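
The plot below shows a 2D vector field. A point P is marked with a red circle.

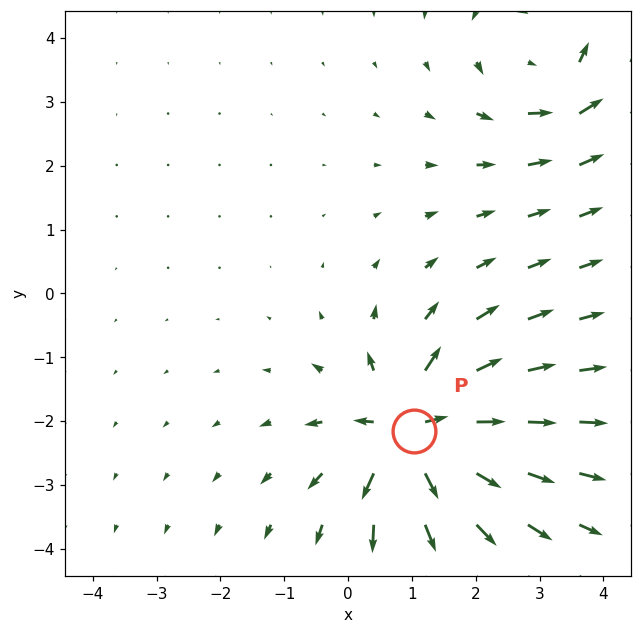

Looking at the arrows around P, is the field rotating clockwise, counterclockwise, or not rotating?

not rotating

Near P at (1.0, -2.2) the arrows show no circulation. The curl there is ≈0.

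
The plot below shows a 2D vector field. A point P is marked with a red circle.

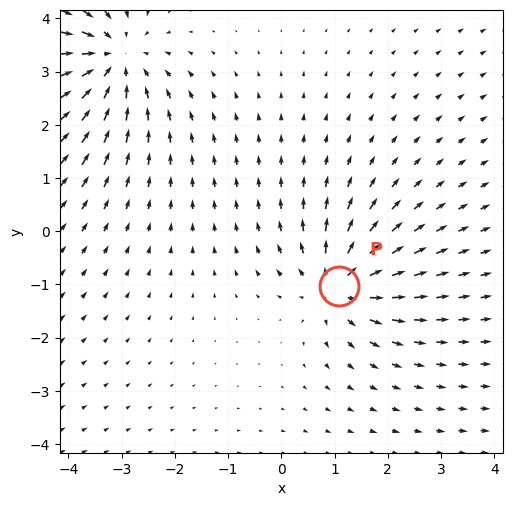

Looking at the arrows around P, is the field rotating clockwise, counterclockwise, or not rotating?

Near P at (1.1, -1.0) the arrows show no circulation. The curl there is ≈0.

not rotating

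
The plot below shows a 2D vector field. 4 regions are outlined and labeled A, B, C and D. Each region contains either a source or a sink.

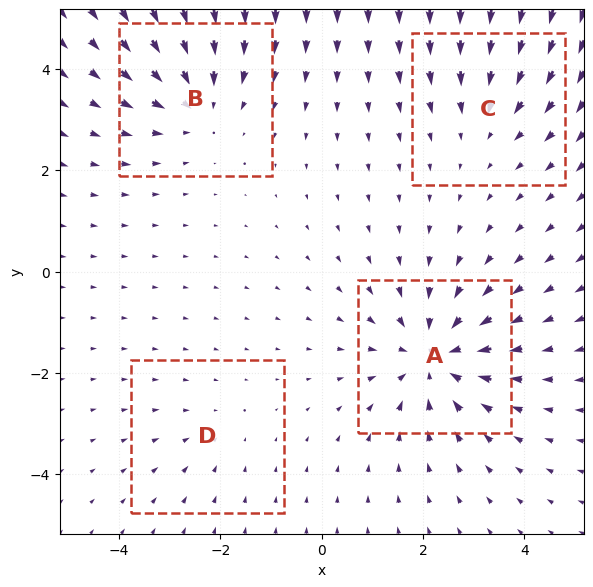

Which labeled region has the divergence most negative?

A

Divergence at each region's feature centre — A: about -6, B: about -4, C: about -3, D: about -2. Region A is most negative.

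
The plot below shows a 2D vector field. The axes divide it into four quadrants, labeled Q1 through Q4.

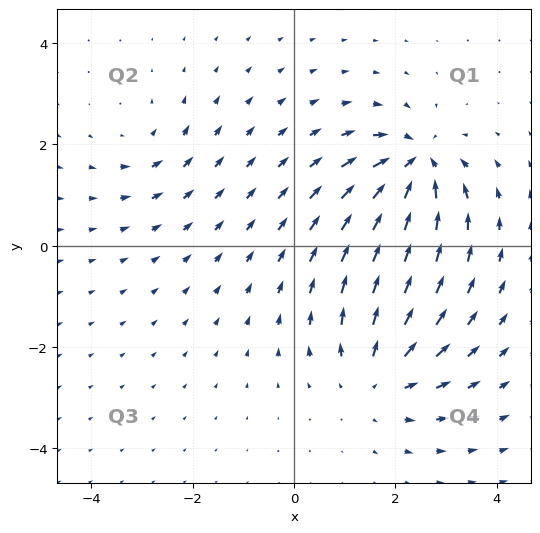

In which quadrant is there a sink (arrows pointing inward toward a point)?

The sink sits at approximately (2.4, 1.6), which lies in quadrant Q1. The divergence there is about -7, negative as expected for a sink.

Q1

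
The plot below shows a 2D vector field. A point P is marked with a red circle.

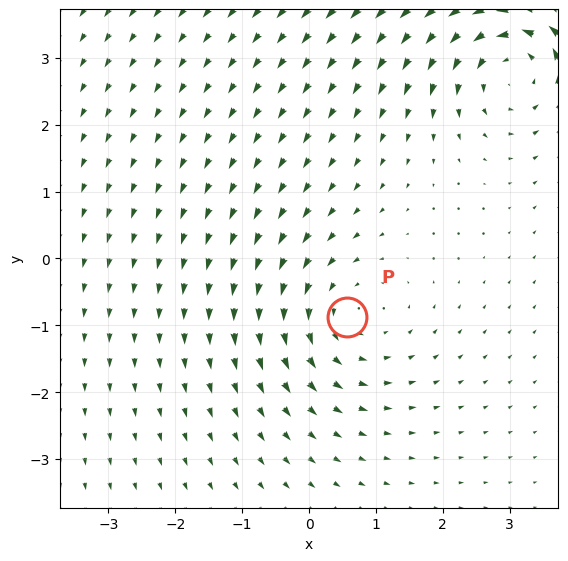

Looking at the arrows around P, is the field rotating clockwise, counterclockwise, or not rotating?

Near P at (0.6, -0.9) the arrows circulate counterclockwise. The curl (z-component) there is about +3; positive curl means counterclockwise rotation.

counterclockwise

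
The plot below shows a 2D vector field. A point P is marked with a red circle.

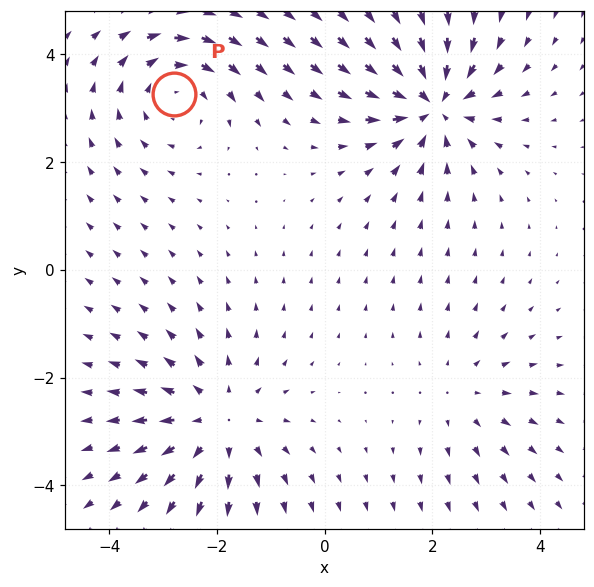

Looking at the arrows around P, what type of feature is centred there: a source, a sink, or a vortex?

vortex

At P (-2.8, 3.3) the arrows circulate clockwise. Divergence ≈0, curl about -4 — near-zero divergence with nonzero curl is a vortex.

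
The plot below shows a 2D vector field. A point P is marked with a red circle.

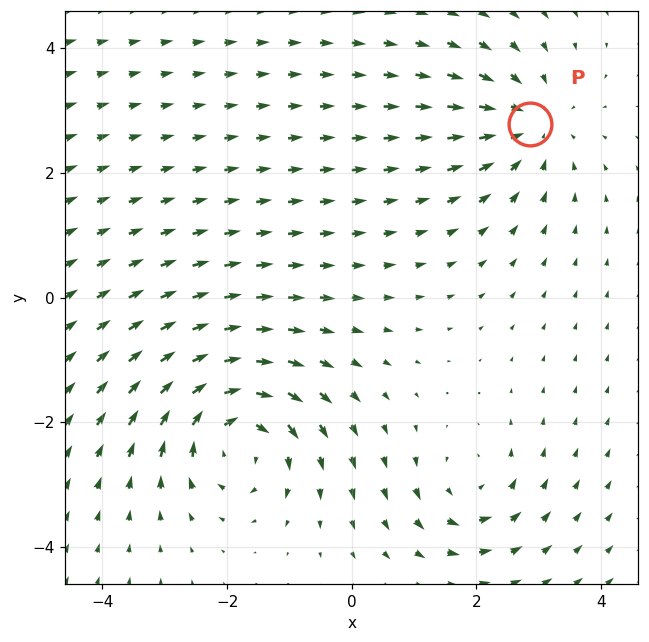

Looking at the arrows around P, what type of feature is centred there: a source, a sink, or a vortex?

At P (2.9, 2.8) the arrows converge inward. Divergence about -4, curl ≈0 — negative divergence with near-zero curl is a sink.

sink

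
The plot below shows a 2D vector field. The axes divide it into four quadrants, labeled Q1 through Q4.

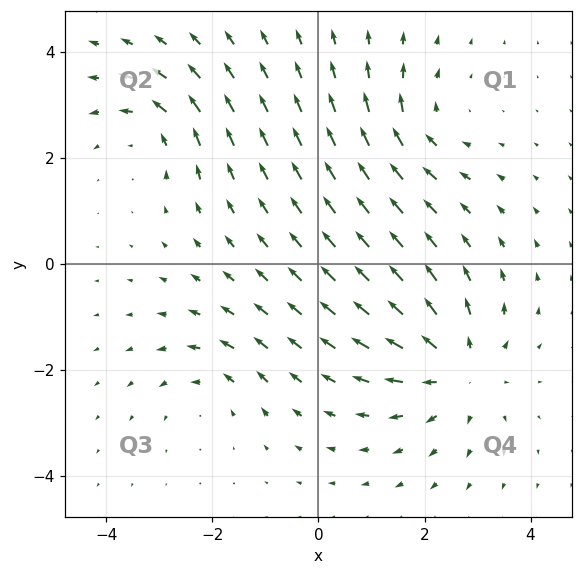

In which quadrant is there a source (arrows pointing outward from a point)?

The source sits at approximately (2.6, -2.0), which lies in quadrant Q4. The divergence there is about +5, positive as expected for a source.

Q4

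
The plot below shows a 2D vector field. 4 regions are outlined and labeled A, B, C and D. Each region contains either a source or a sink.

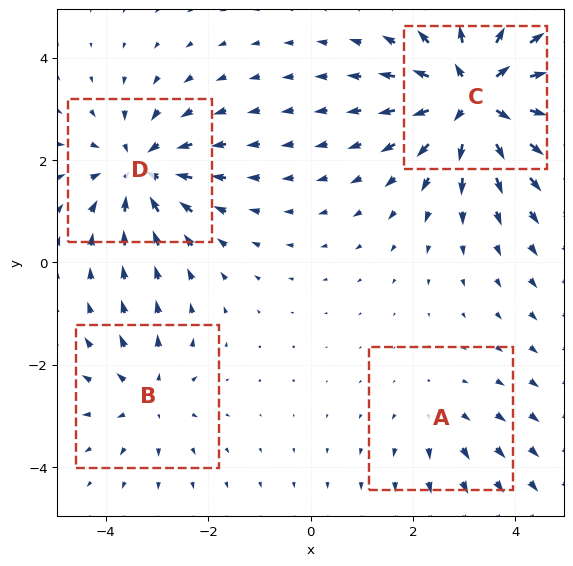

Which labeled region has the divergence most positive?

C

Divergence at each region's feature centre — A: about +2, B: about +3, C: about +8, D: about -5. Region C is most positive.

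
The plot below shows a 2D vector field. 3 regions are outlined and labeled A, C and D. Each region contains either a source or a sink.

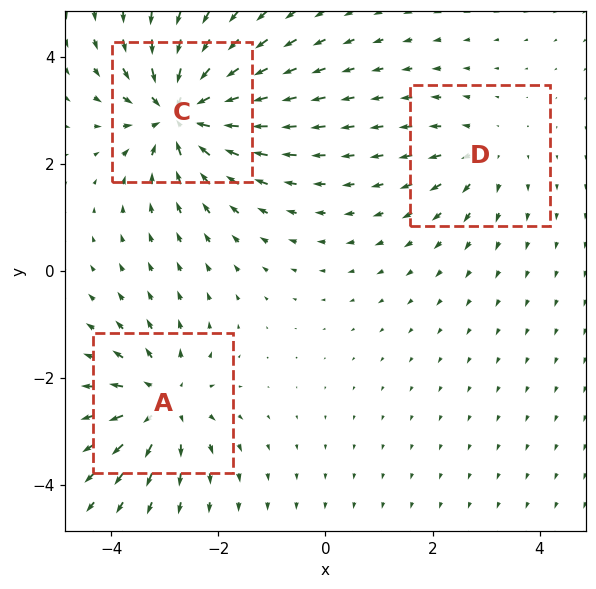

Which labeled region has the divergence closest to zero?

Divergence at each region's feature centre — A: about +4, C: about -6, D: about +2. Region D is closest to zero.

D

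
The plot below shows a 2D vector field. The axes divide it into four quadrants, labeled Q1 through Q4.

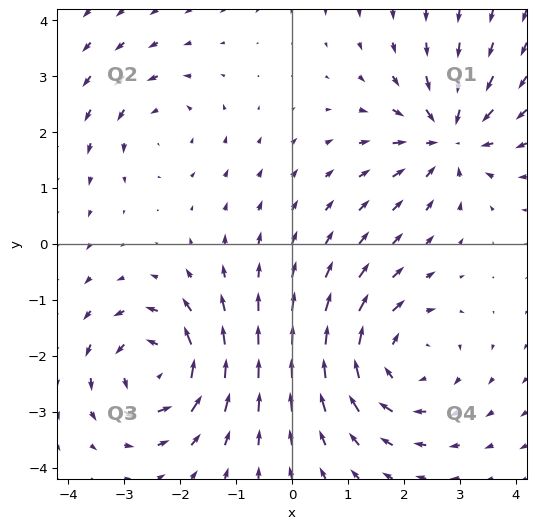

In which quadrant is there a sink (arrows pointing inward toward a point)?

The sink sits at approximately (2.8, 1.9), which lies in quadrant Q1. The divergence there is about -6, negative as expected for a sink.

Q1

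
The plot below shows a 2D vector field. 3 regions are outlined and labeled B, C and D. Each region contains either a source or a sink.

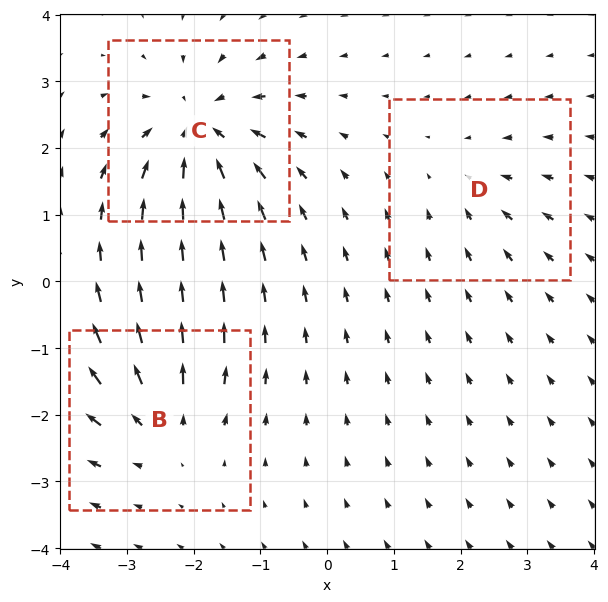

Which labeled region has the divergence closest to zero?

D

Divergence at each region's feature centre — B: about +4, C: about -5, D: about -2. Region D is closest to zero.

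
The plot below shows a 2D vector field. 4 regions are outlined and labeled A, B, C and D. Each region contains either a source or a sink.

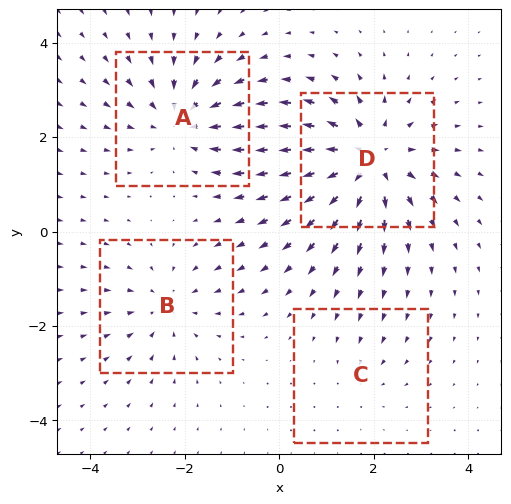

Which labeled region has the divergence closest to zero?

C

Divergence at each region's feature centre — A: about -4, B: about -3, C: about -2, D: about +6. Region C is closest to zero.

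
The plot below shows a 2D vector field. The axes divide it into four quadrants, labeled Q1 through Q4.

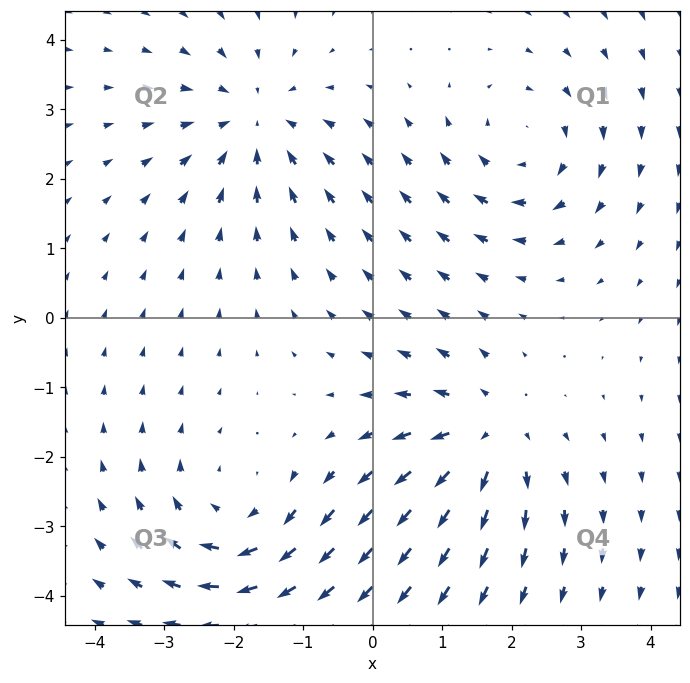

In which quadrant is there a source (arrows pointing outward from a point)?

The source sits at approximately (1.6, -1.7), which lies in quadrant Q4. The divergence there is about +3, positive as expected for a source.

Q4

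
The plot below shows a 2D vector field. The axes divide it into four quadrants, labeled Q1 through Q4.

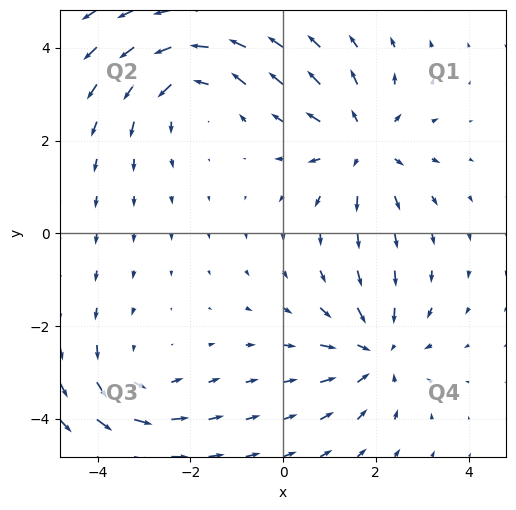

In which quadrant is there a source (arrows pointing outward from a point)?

Q1

The source sits at approximately (1.7, 1.9), which lies in quadrant Q1. The divergence there is about +5, positive as expected for a source.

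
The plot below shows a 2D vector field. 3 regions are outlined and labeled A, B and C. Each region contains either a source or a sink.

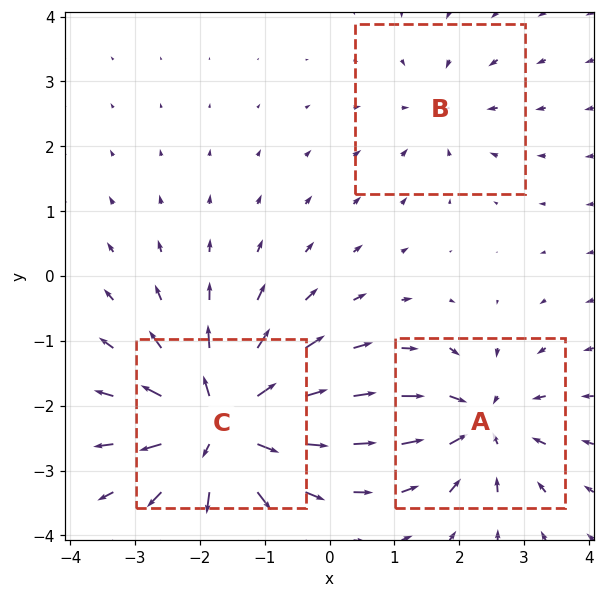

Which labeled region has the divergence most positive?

Divergence at each region's feature centre — A: about -4, B: about -2, C: about +7. Region C is most positive.

C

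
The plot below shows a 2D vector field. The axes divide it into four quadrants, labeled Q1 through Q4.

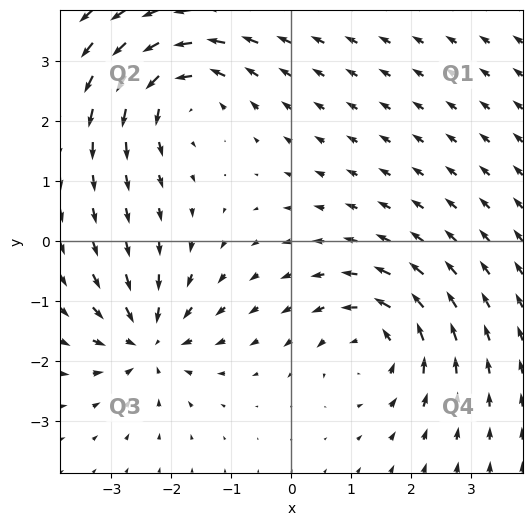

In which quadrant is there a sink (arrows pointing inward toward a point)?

Q3

The sink sits at approximately (-2.4, -1.7), which lies in quadrant Q3. The divergence there is about -5, negative as expected for a sink.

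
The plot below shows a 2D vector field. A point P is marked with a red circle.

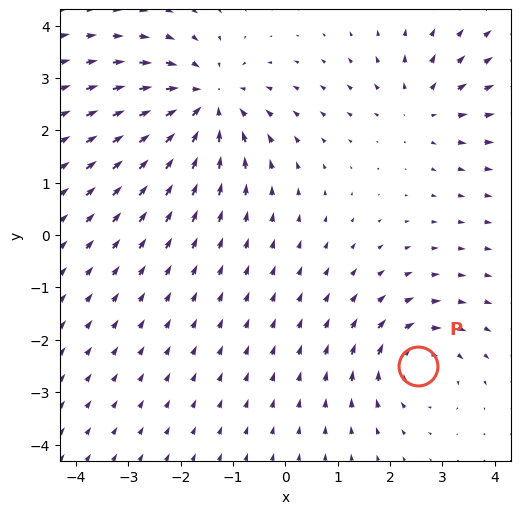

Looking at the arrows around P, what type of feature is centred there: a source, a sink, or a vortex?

vortex

At P (2.5, -2.5) the arrows circulate clockwise. Divergence ≈0, curl about -4 — near-zero divergence with nonzero curl is a vortex.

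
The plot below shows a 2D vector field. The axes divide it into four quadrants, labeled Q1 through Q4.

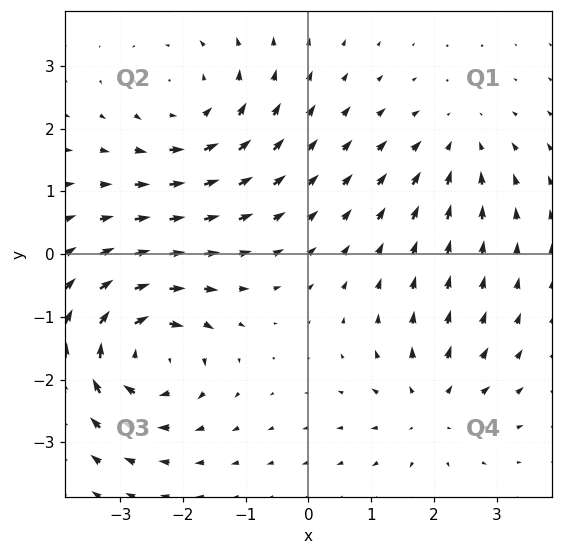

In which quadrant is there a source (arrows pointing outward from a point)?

The source sits at approximately (1.9, -2.4), which lies in quadrant Q4. The divergence there is about +3, positive as expected for a source.

Q4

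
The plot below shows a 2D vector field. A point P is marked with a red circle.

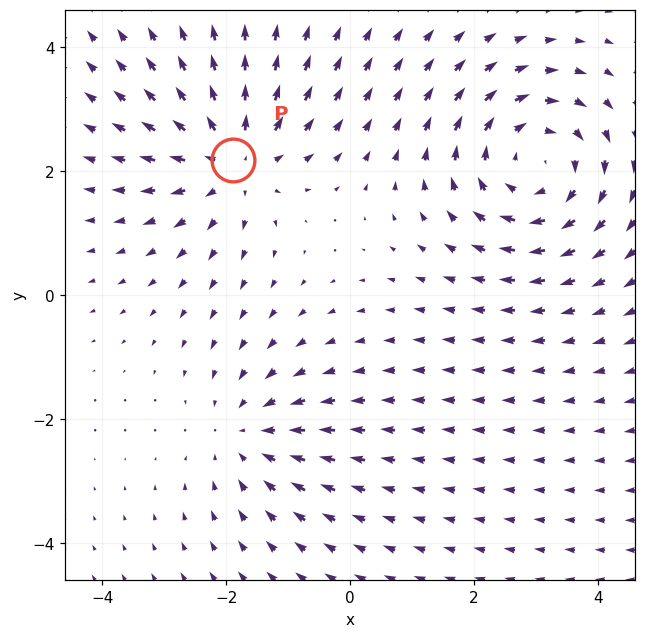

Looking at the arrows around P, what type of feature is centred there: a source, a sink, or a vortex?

At P (-1.9, 2.2) the arrows spread outward. Divergence about +4, curl ≈0 — positive divergence with near-zero curl is a source.

source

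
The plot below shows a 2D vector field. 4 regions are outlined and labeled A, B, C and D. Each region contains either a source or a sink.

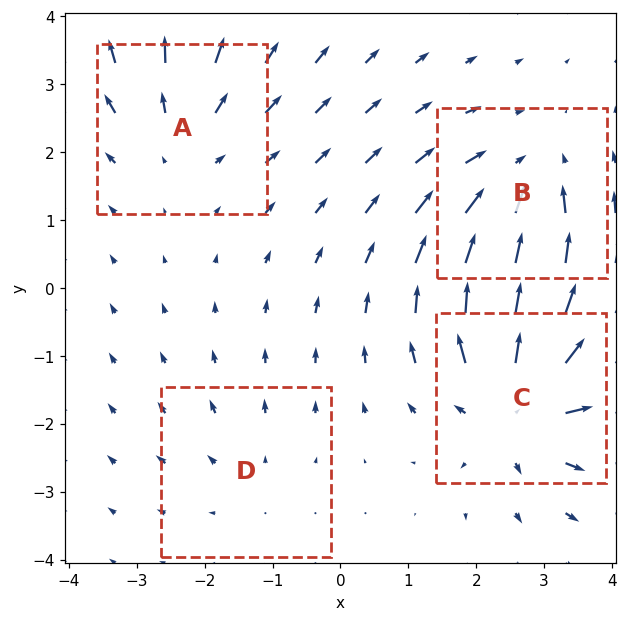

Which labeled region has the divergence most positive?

Divergence at each region's feature centre — A: about +3, B: about -4, C: about +6, D: about +2. Region C is most positive.

C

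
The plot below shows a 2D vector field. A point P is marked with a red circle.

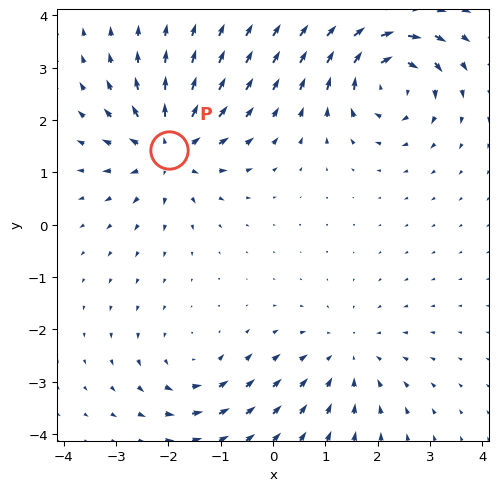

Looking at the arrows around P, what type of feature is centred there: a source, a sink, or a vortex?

source

At P (-2.0, 1.4) the arrows spread outward. Divergence about +5, curl ≈0 — positive divergence with near-zero curl is a source.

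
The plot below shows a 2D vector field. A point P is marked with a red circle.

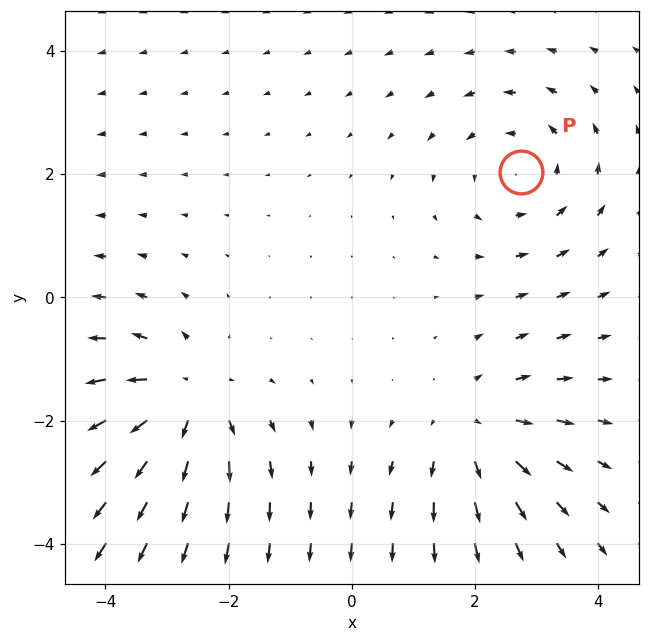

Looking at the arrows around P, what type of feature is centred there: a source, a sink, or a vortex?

At P (2.7, 2.0) the arrows circulate counterclockwise. Divergence ≈0, curl about +3 — near-zero divergence with nonzero curl is a vortex.

vortex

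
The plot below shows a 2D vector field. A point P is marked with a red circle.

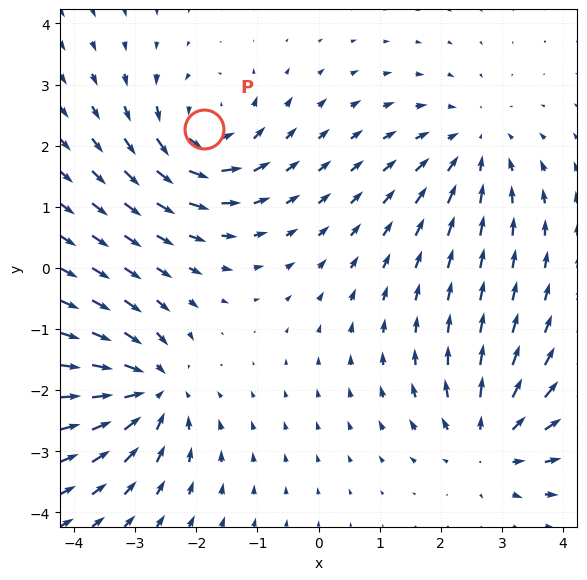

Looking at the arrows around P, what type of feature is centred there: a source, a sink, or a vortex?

At P (-1.9, 2.3) the arrows circulate counterclockwise. Divergence ≈0, curl about +5 — near-zero divergence with nonzero curl is a vortex.

vortex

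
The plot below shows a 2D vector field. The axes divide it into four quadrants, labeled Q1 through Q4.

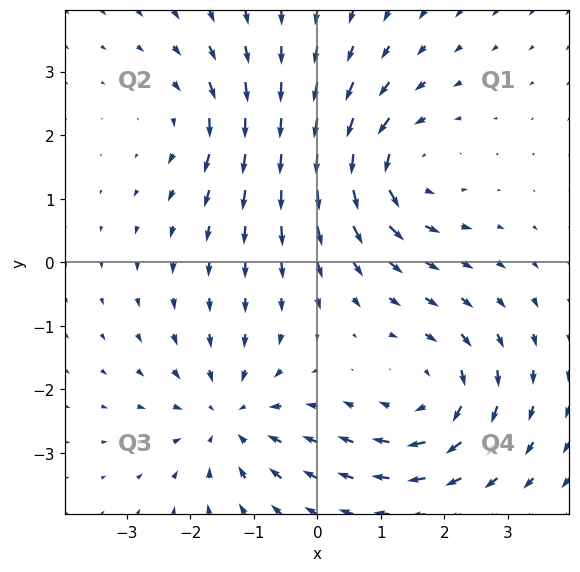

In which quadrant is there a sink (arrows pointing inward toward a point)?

The sink sits at approximately (-1.4, -2.5), which lies in quadrant Q3. The divergence there is about -4, negative as expected for a sink.

Q3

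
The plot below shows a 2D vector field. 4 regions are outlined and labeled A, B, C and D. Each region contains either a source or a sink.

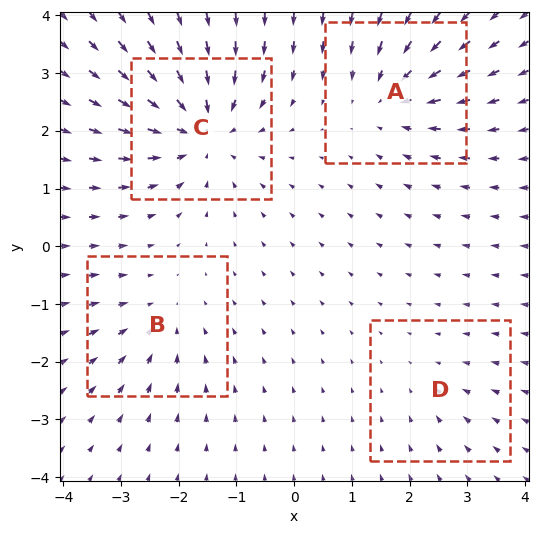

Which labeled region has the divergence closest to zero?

D

Divergence at each region's feature centre — A: about -5, B: about -3, C: about -7, D: about -2. Region D is closest to zero.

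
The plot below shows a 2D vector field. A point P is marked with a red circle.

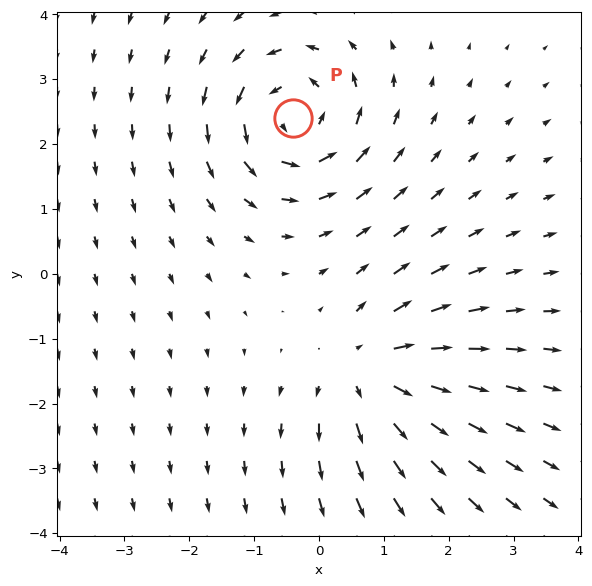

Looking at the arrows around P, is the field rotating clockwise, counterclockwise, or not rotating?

counterclockwise

Near P at (-0.4, 2.4) the arrows circulate counterclockwise. The curl (z-component) there is about +5; positive curl means counterclockwise rotation.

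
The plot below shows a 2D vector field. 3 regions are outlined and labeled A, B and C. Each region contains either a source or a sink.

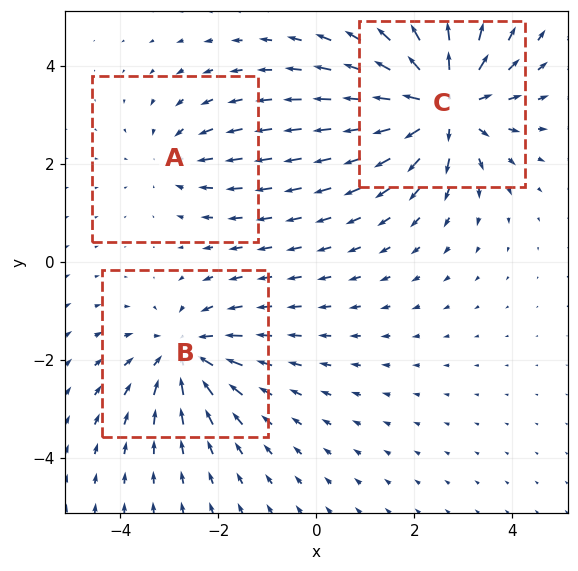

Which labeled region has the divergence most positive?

Divergence at each region's feature centre — A: about -2, B: about -3, C: about +5. Region C is most positive.

C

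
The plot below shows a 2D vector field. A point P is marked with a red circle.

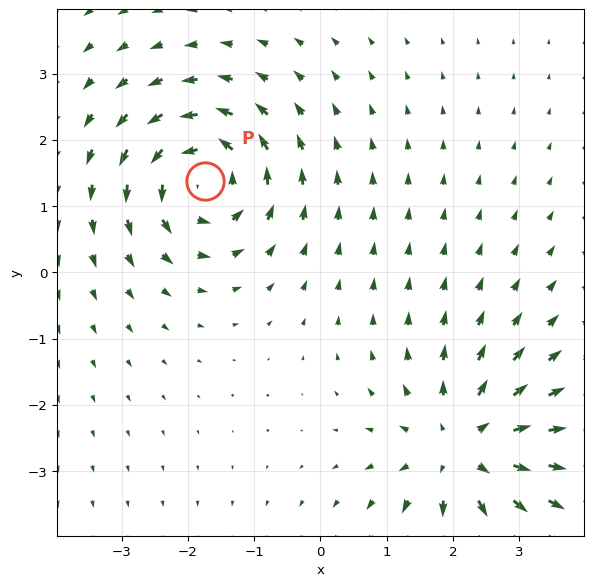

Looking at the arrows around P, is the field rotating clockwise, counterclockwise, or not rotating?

Near P at (-1.7, 1.4) the arrows circulate counterclockwise. The curl (z-component) there is about +4; positive curl means counterclockwise rotation.

counterclockwise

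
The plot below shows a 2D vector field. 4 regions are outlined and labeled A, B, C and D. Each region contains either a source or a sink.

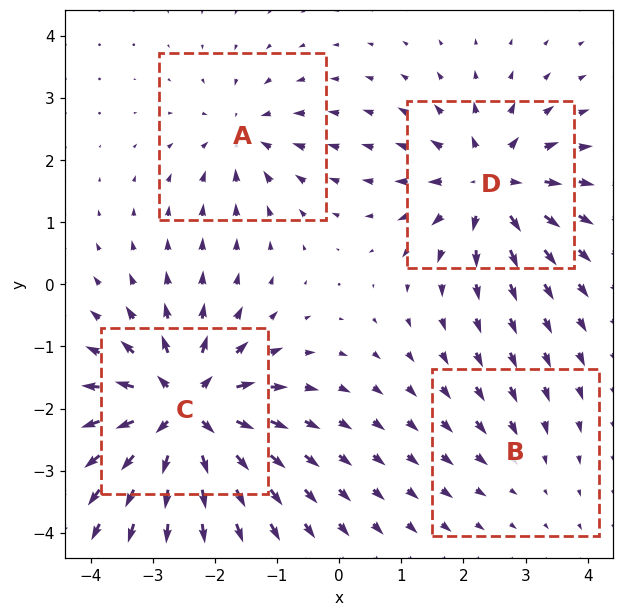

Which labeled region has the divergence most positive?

C

Divergence at each region's feature centre — A: about -4, B: about -2, C: about +9, D: about +7. Region C is most positive.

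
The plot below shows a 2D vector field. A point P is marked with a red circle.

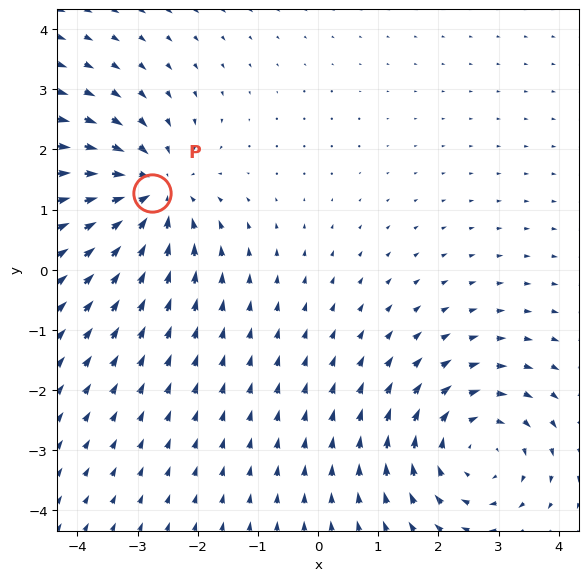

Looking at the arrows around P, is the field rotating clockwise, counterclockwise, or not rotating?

Near P at (-2.8, 1.3) the arrows show no circulation. The curl there is ≈0.

not rotating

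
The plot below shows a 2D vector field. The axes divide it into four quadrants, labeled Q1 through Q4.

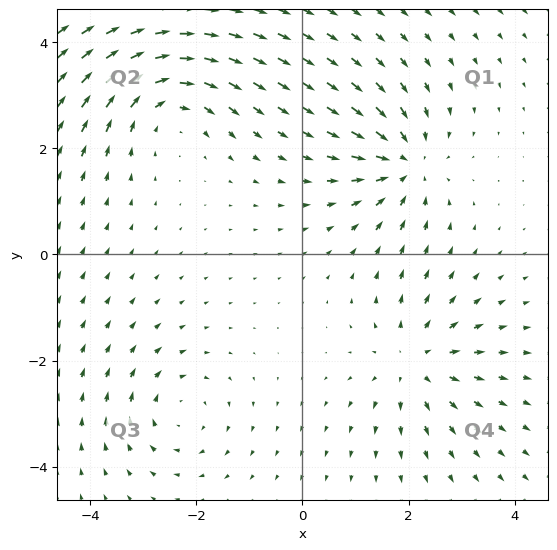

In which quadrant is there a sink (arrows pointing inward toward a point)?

The sink sits at approximately (1.9, 1.7), which lies in quadrant Q1. The divergence there is about -5, negative as expected for a sink.

Q1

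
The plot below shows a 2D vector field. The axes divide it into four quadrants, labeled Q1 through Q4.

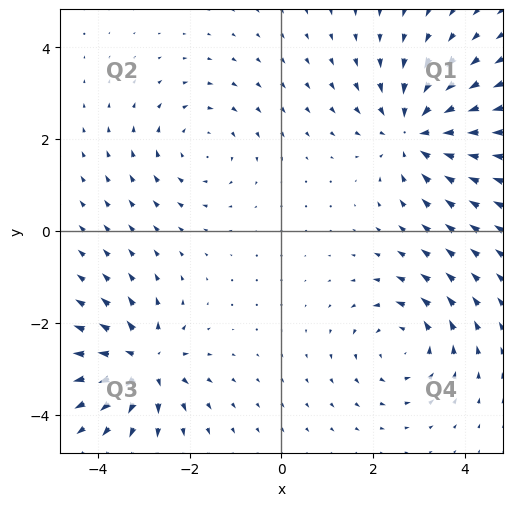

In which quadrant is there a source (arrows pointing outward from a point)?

Q3

The source sits at approximately (-3.0, -2.9), which lies in quadrant Q3. The divergence there is about +5, positive as expected for a source.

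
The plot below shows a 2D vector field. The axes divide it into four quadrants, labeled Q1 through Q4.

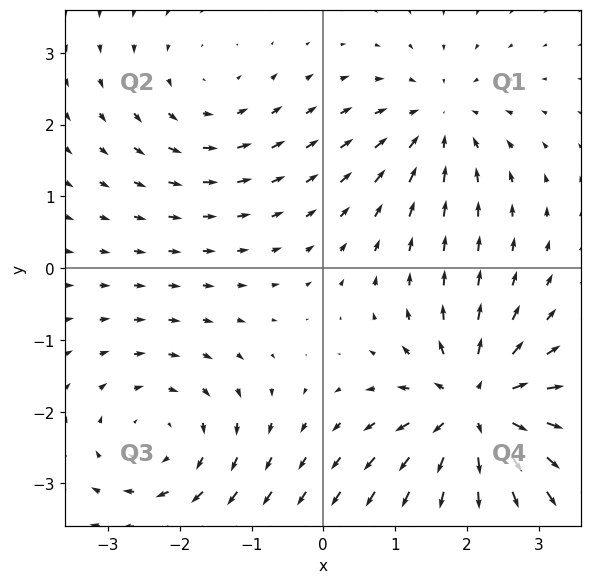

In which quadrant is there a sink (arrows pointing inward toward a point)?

Q1

The sink sits at approximately (1.6, 2.0), which lies in quadrant Q1. The divergence there is about -3, negative as expected for a sink.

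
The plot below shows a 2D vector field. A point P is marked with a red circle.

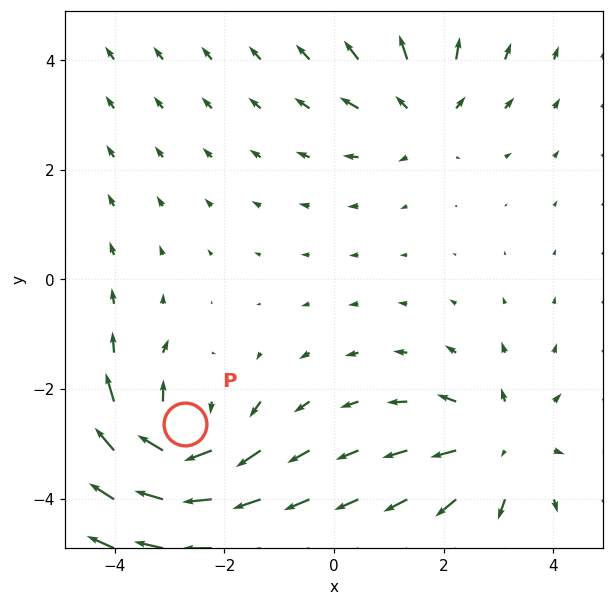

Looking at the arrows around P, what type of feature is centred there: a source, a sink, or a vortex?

At P (-2.7, -2.6) the arrows circulate clockwise. Divergence ≈0, curl about -6 — near-zero divergence with nonzero curl is a vortex.

vortex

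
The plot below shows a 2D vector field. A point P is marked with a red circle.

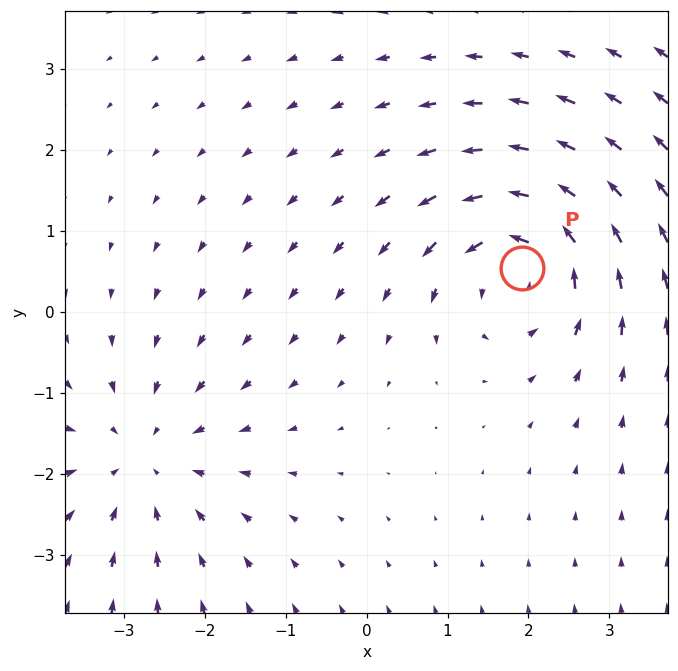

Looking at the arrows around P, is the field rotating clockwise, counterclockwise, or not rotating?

Near P at (1.9, 0.5) the arrows circulate counterclockwise. The curl (z-component) there is about +5; positive curl means counterclockwise rotation.

counterclockwise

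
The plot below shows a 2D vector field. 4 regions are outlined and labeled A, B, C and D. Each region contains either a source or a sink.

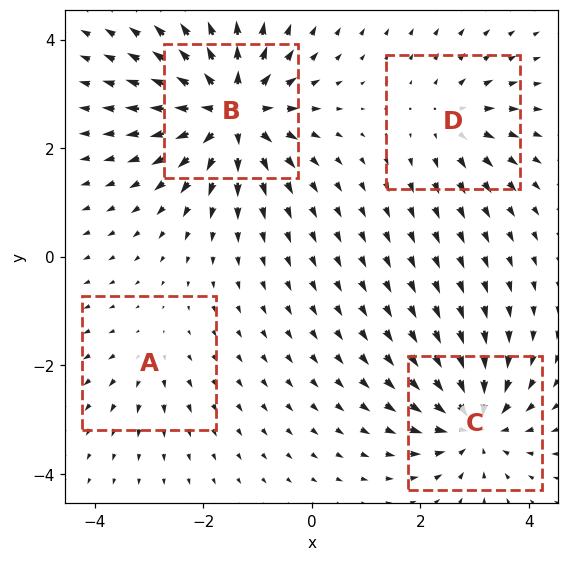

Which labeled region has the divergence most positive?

Divergence at each region's feature centre — A: about +2, B: about +8, C: about -6, D: about +4. Region B is most positive.

B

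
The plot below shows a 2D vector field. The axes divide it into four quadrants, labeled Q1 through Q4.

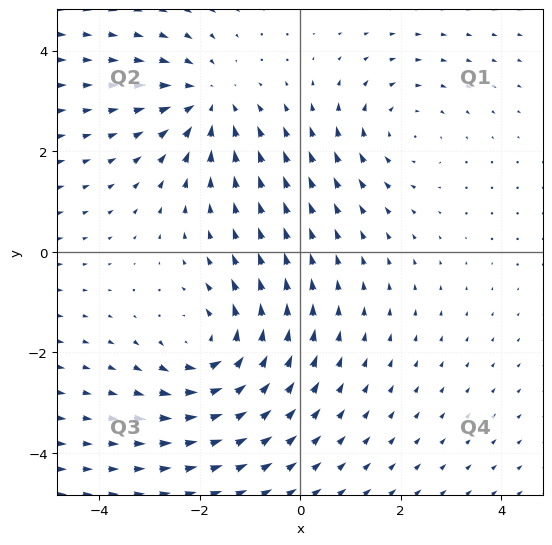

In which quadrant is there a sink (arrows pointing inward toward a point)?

The sink sits at approximately (-1.8, 3.0), which lies in quadrant Q2. The divergence there is about -3, negative as expected for a sink.

Q2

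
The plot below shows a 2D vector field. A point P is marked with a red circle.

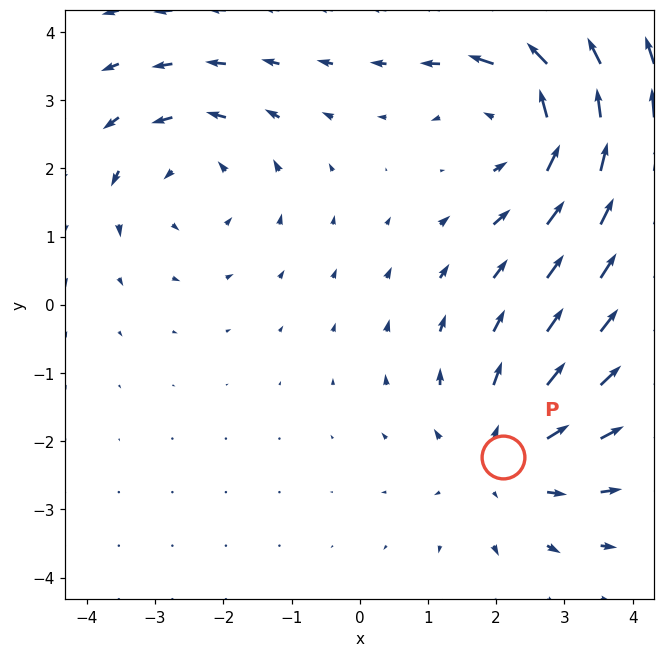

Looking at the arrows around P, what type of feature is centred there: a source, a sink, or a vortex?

source

At P (2.1, -2.2) the arrows spread outward. Divergence about +3, curl ≈0 — positive divergence with near-zero curl is a source.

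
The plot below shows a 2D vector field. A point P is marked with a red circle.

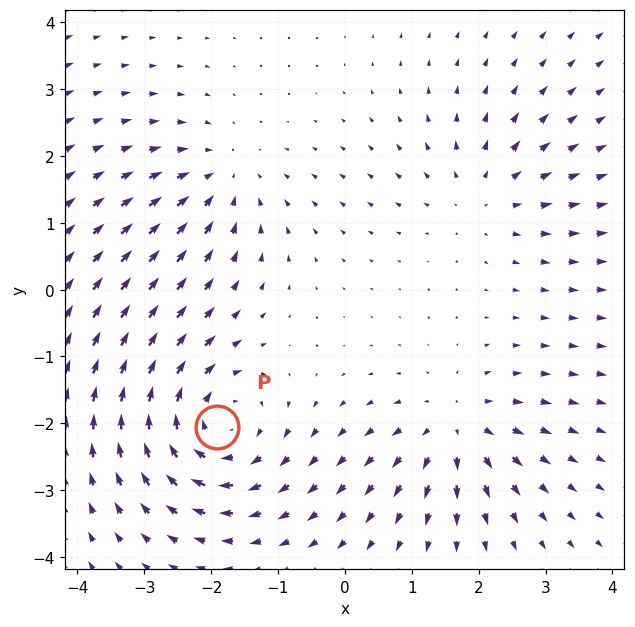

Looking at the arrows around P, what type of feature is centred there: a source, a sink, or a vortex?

vortex

At P (-1.9, -2.1) the arrows circulate clockwise. Divergence ≈0, curl about -5 — near-zero divergence with nonzero curl is a vortex.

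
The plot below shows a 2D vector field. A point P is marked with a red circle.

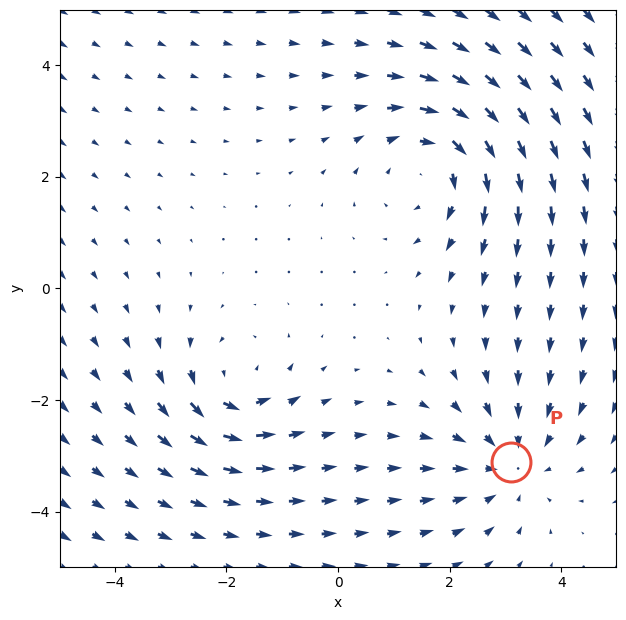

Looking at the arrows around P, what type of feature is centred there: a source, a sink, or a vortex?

sink

At P (3.1, -3.1) the arrows converge inward. Divergence about -3, curl ≈0 — negative divergence with near-zero curl is a sink.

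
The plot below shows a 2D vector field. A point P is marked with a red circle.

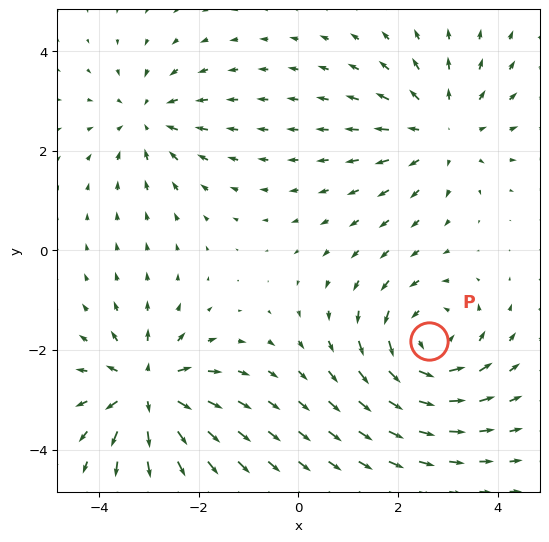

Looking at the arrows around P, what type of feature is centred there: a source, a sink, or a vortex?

At P (2.6, -1.8) the arrows circulate counterclockwise. Divergence ≈0, curl about +5 — near-zero divergence with nonzero curl is a vortex.

vortex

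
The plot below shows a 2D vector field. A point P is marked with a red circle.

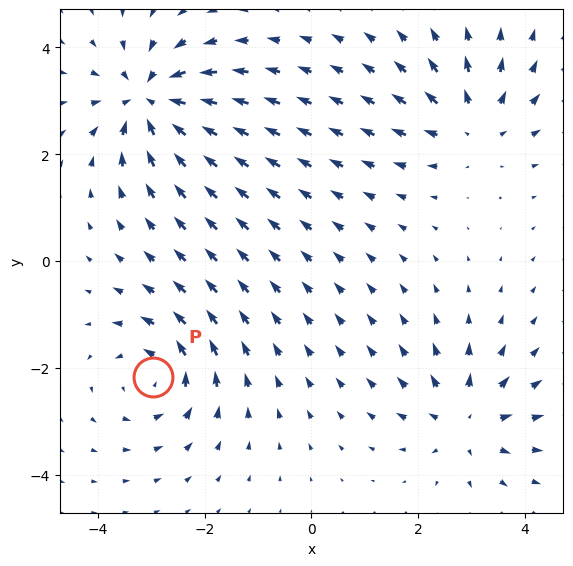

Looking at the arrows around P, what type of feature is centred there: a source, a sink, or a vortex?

vortex

At P (-3.0, -2.2) the arrows circulate counterclockwise. Divergence ≈0, curl about +4 — near-zero divergence with nonzero curl is a vortex.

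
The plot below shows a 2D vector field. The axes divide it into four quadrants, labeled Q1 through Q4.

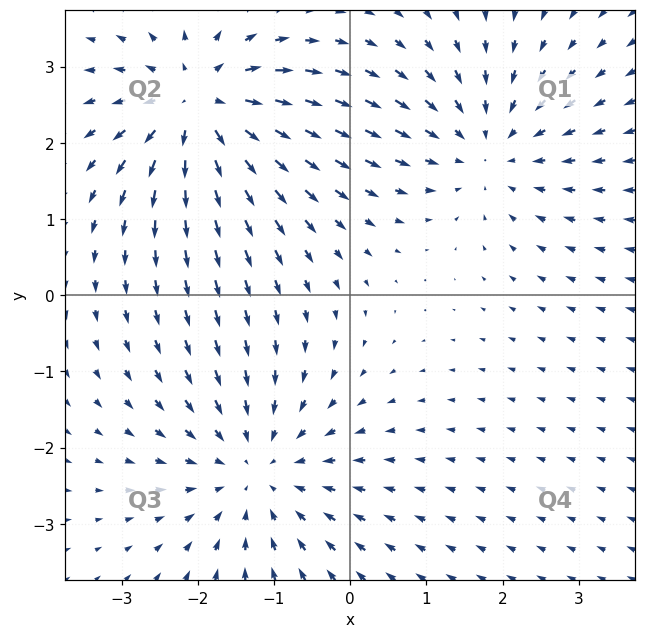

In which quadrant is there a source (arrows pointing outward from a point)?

The source sits at approximately (-2.0, 2.5), which lies in quadrant Q2. The divergence there is about +6, positive as expected for a source.

Q2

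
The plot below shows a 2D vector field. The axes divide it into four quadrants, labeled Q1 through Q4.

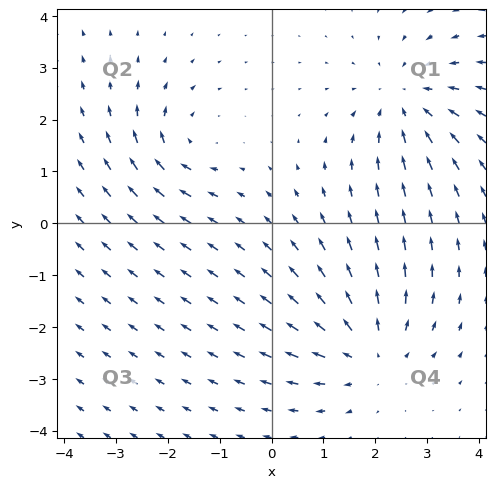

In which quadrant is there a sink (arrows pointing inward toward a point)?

Q1

The sink sits at approximately (2.6, 2.4), which lies in quadrant Q1. The divergence there is about -4, negative as expected for a sink.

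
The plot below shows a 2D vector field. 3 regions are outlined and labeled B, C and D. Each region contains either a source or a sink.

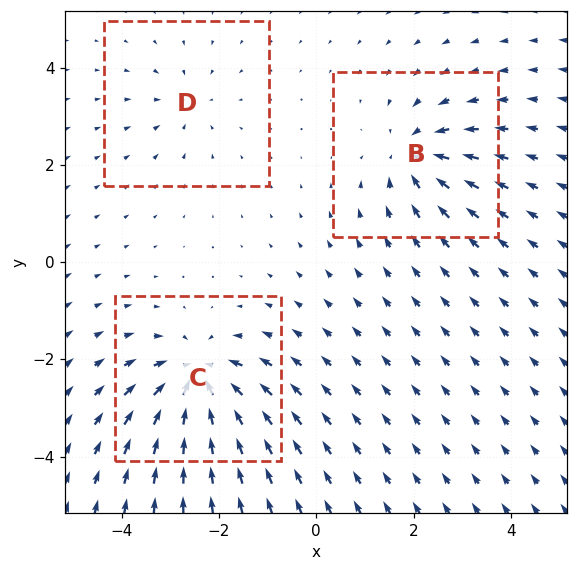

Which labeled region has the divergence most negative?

C

Divergence at each region's feature centre — B: about -4, C: about -6, D: about -2. Region C is most negative.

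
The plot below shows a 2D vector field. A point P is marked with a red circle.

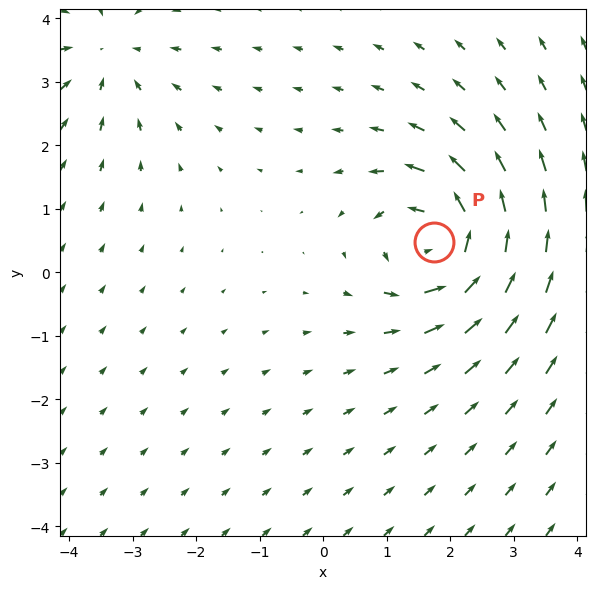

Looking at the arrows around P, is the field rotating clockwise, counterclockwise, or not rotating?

counterclockwise

Near P at (1.8, 0.5) the arrows circulate counterclockwise. The curl (z-component) there is about +6; positive curl means counterclockwise rotation.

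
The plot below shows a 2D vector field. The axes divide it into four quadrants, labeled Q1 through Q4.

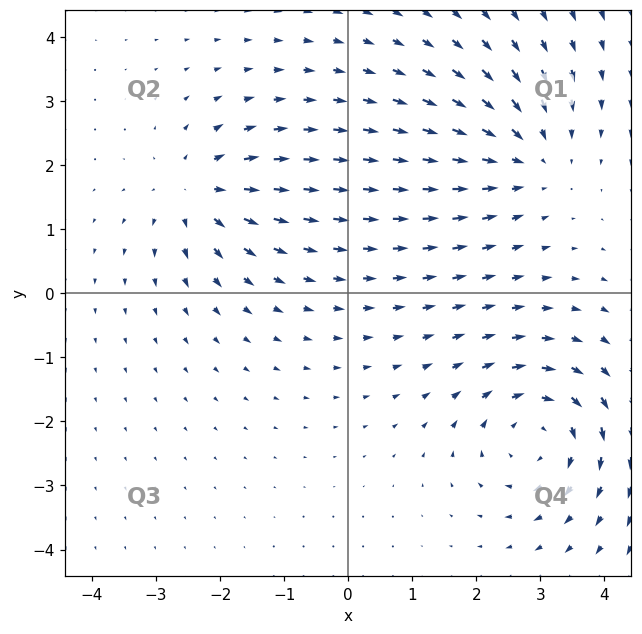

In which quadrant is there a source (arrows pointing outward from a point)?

The source sits at approximately (-2.4, 1.6), which lies in quadrant Q2. The divergence there is about +4, positive as expected for a source.

Q2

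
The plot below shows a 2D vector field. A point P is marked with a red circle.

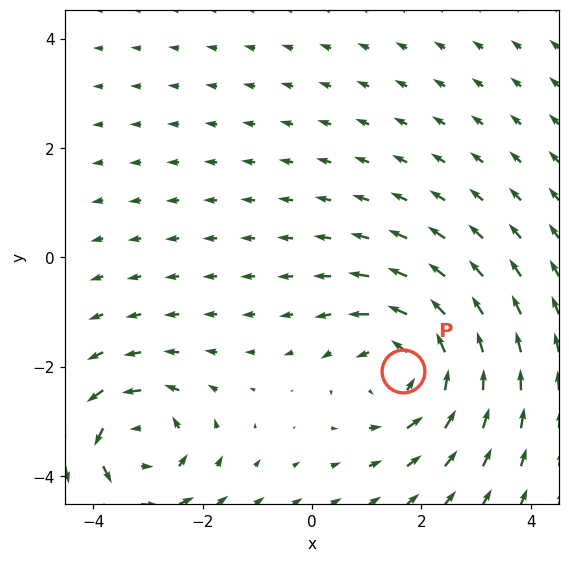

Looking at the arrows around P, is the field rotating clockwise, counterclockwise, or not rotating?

counterclockwise

Near P at (1.7, -2.1) the arrows circulate counterclockwise. The curl (z-component) there is about +4; positive curl means counterclockwise rotation.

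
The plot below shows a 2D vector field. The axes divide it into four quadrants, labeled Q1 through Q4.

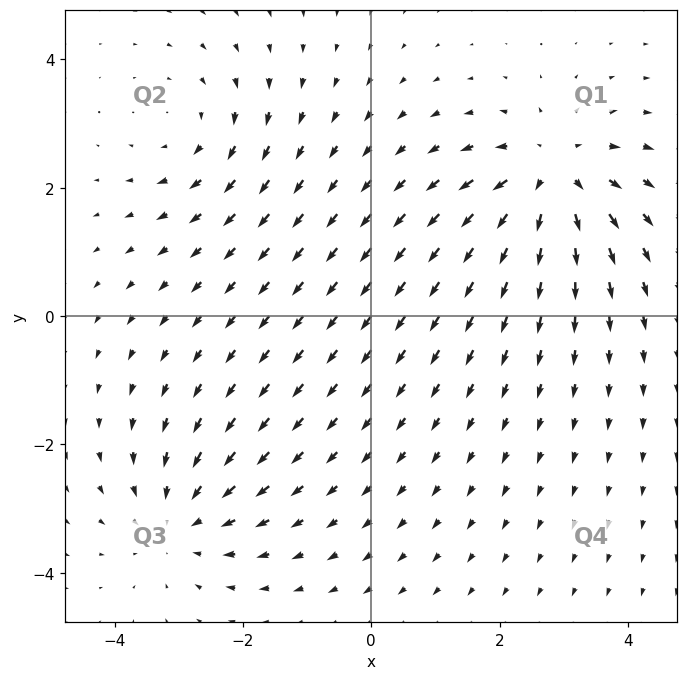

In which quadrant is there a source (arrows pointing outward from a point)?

The source sits at approximately (2.8, 2.2), which lies in quadrant Q1. The divergence there is about +5, positive as expected for a source.

Q1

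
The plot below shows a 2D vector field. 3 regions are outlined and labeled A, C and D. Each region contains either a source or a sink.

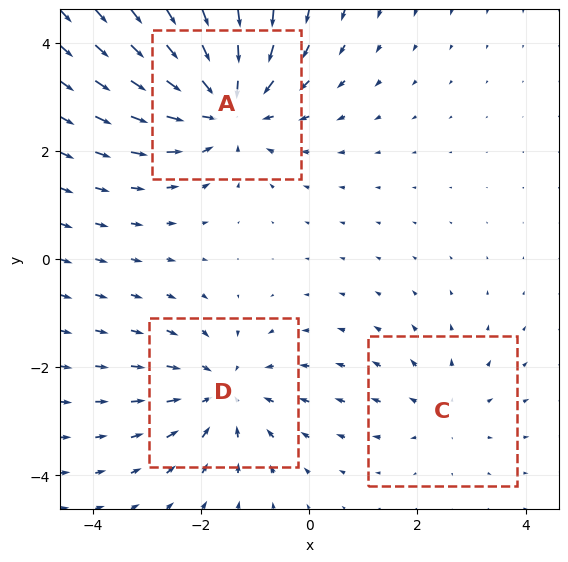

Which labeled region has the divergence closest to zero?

C

Divergence at each region's feature centre — A: about -4, C: about +2, D: about -3. Region C is closest to zero.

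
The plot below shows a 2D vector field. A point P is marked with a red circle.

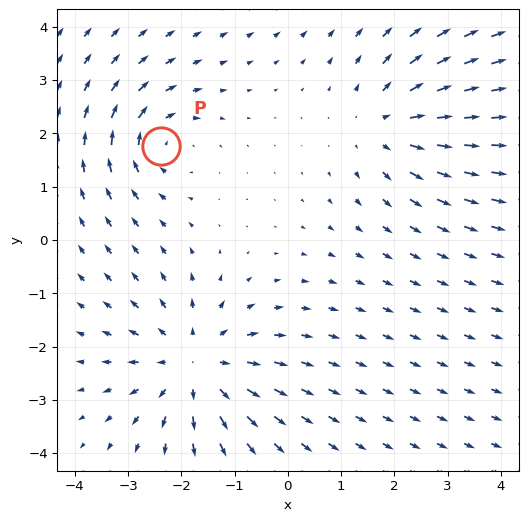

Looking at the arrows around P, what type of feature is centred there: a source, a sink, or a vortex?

At P (-2.4, 1.8) the arrows circulate clockwise. Divergence ≈0, curl about -3 — near-zero divergence with nonzero curl is a vortex.

vortex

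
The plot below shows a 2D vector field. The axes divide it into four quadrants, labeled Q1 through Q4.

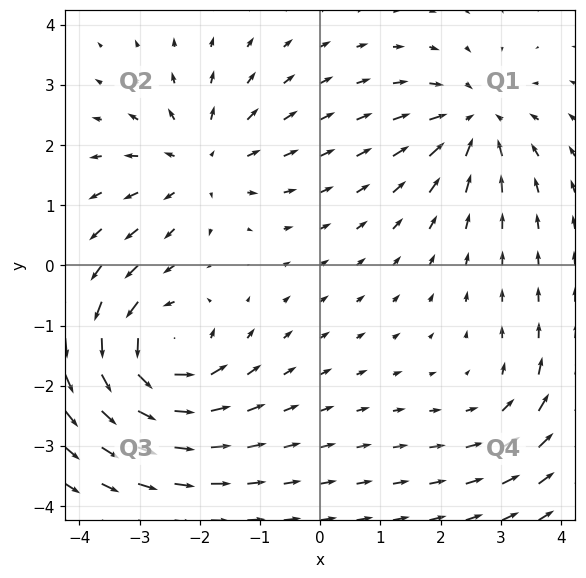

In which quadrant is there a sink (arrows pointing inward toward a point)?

Q1

The sink sits at approximately (2.6, 2.4), which lies in quadrant Q1. The divergence there is about -4, negative as expected for a sink.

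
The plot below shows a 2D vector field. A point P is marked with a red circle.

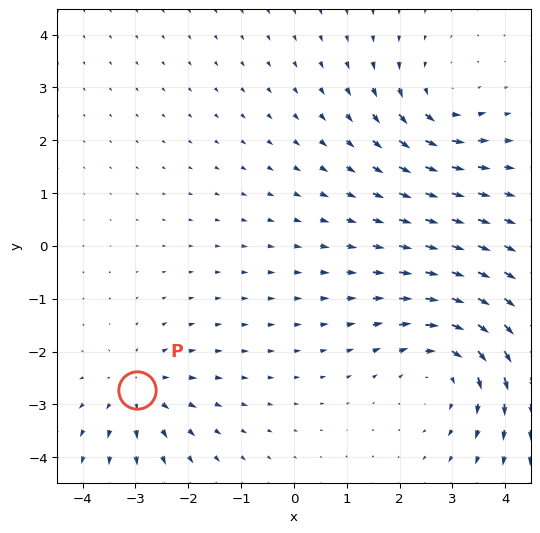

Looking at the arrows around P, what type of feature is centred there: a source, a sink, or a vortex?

At P (-3.0, -2.7) the arrows spread outward. Divergence about +3, curl ≈0 — positive divergence with near-zero curl is a source.

source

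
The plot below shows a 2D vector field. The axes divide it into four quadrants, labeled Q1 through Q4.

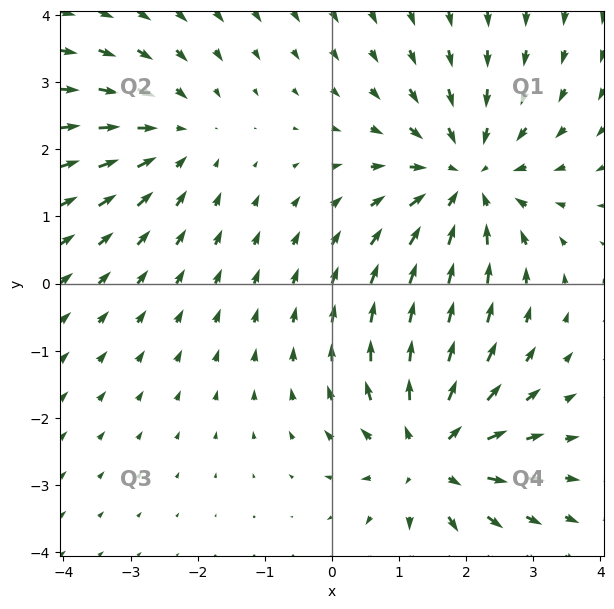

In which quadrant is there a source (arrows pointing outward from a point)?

The source sits at approximately (1.5, -2.5), which lies in quadrant Q4. The divergence there is about +4, positive as expected for a source.

Q4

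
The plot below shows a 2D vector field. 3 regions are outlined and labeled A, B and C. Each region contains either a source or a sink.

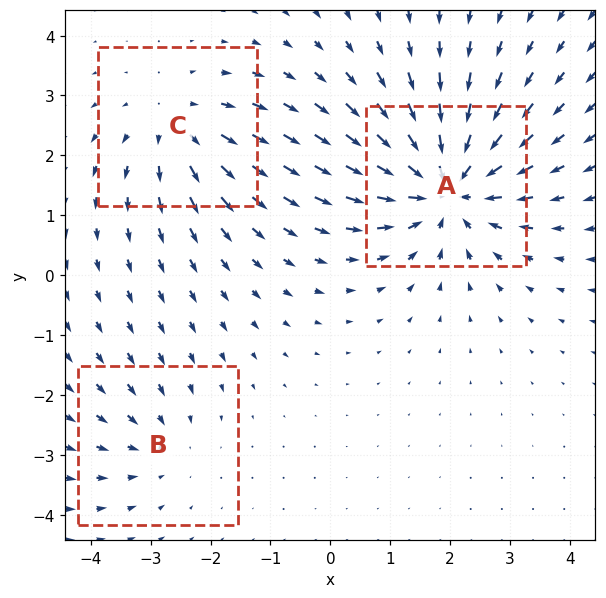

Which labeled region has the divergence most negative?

A

Divergence at each region's feature centre — A: about -5, B: about -2, C: about +3. Region A is most negative.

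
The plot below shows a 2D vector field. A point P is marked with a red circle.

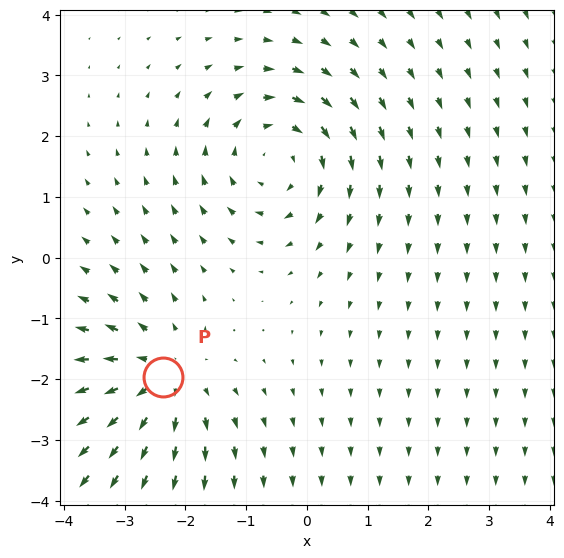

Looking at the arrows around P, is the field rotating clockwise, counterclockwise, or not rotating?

not rotating

Near P at (-2.4, -2.0) the arrows show no circulation. The curl there is ≈0.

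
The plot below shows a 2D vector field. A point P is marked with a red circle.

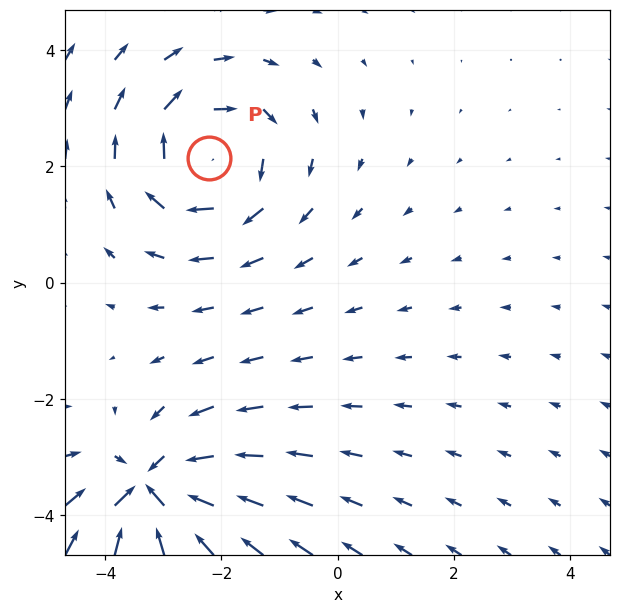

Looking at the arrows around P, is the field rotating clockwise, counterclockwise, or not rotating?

Near P at (-2.2, 2.1) the arrows circulate clockwise. The curl (z-component) there is about -3; negative curl means clockwise rotation.

clockwise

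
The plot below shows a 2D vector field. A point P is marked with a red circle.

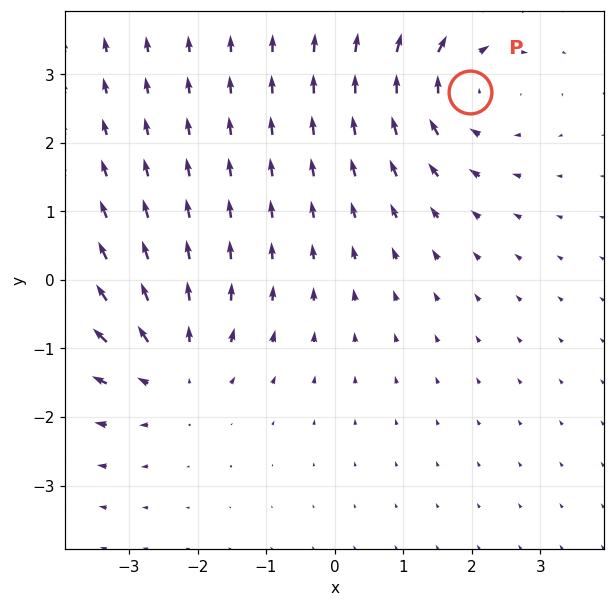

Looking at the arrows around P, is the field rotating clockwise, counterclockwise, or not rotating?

clockwise

Near P at (2.0, 2.7) the arrows circulate clockwise. The curl (z-component) there is about -3; negative curl means clockwise rotation.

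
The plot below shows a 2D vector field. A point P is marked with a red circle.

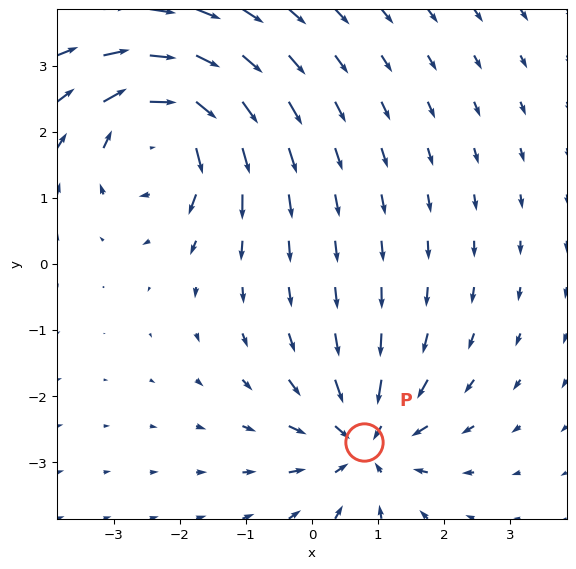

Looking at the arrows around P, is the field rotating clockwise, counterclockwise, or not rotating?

not rotating

Near P at (0.8, -2.7) the arrows show no circulation. The curl there is ≈0.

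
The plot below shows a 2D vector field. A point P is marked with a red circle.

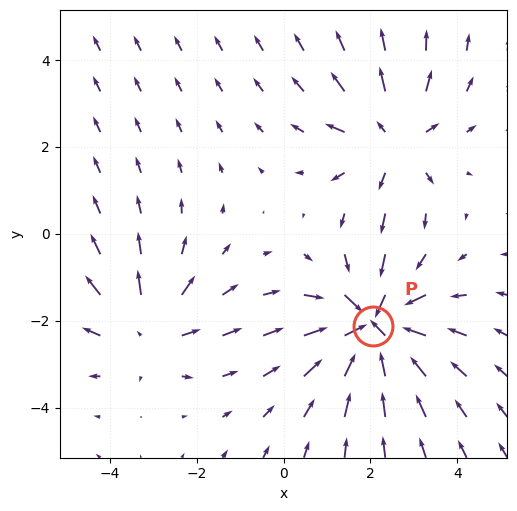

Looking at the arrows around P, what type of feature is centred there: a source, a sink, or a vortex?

At P (2.1, -2.1) the arrows converge inward. Divergence about -5, curl ≈0 — negative divergence with near-zero curl is a sink.

sink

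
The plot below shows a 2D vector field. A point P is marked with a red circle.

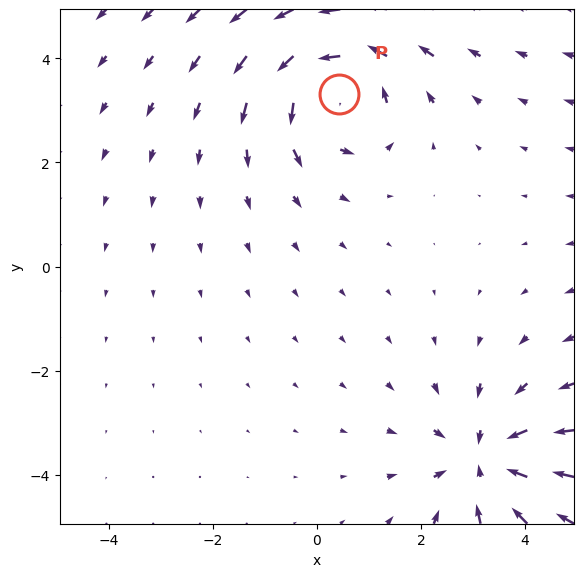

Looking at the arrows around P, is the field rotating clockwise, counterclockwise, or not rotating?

Near P at (0.4, 3.3) the arrows circulate counterclockwise. The curl (z-component) there is about +5; positive curl means counterclockwise rotation.

counterclockwise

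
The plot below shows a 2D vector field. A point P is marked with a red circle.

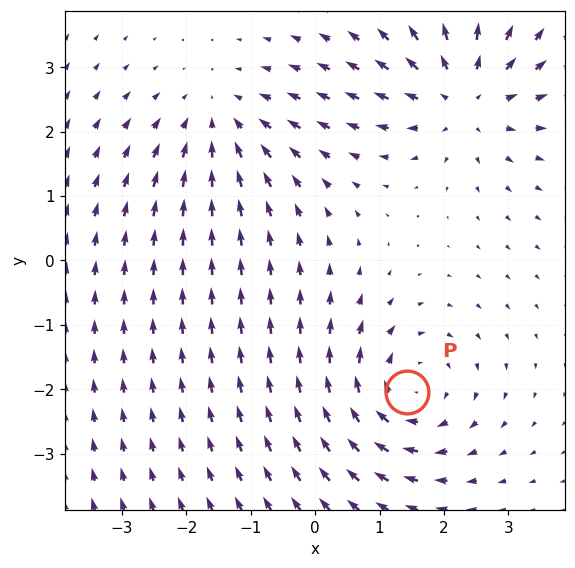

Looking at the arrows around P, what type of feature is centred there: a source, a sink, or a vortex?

At P (1.4, -2.0) the arrows circulate clockwise. Divergence ≈0, curl about -5 — near-zero divergence with nonzero curl is a vortex.

vortex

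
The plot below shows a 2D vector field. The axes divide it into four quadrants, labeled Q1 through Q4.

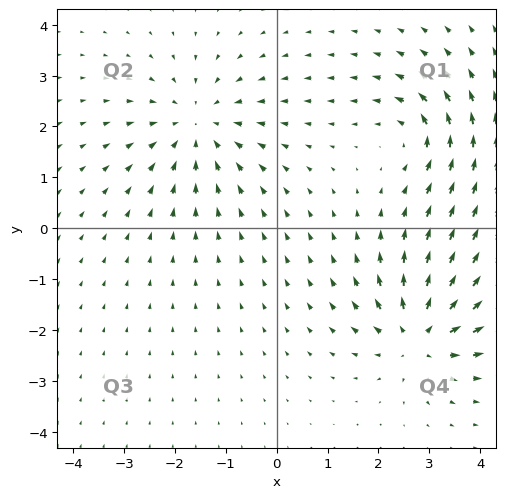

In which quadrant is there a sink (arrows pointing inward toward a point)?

Q2

The sink sits at approximately (-1.5, 2.0), which lies in quadrant Q2. The divergence there is about -3, negative as expected for a sink.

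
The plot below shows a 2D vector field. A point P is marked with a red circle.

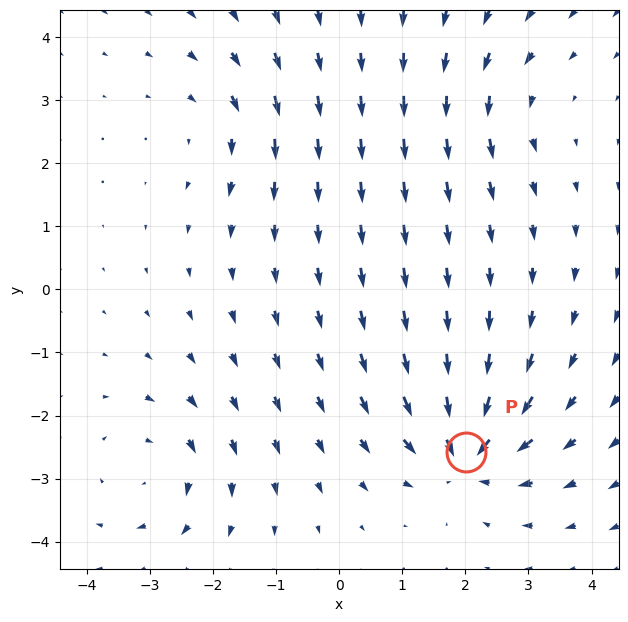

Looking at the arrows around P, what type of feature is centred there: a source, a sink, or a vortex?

sink

At P (2.0, -2.6) the arrows converge inward. Divergence about -7, curl ≈0 — negative divergence with near-zero curl is a sink.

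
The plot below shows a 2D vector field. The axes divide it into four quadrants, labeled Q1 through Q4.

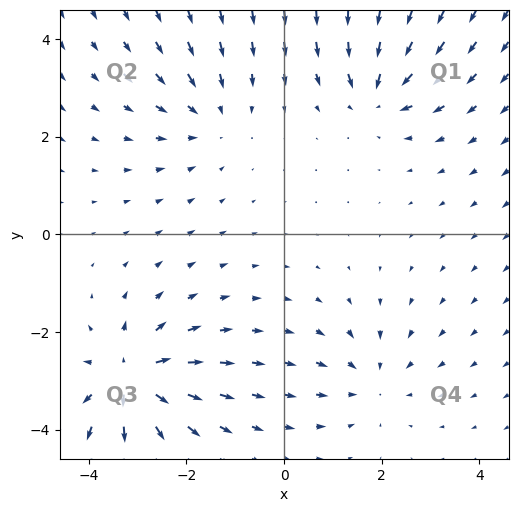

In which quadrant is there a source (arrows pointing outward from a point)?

Q3

The source sits at approximately (-3.1, -3.0), which lies in quadrant Q3. The divergence there is about +5, positive as expected for a source.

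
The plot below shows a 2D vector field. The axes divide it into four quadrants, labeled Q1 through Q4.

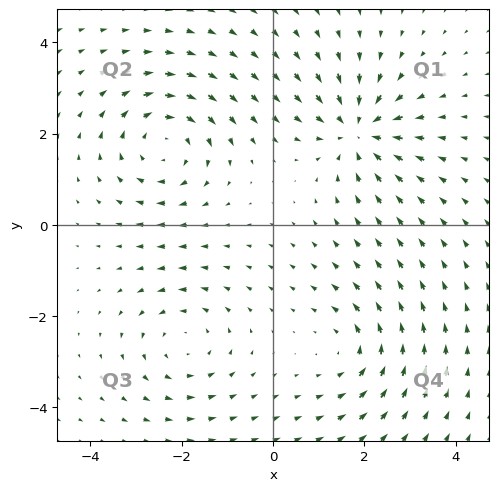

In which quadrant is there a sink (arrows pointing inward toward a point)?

The sink sits at approximately (1.9, 2.1), which lies in quadrant Q1. The divergence there is about -4, negative as expected for a sink.

Q1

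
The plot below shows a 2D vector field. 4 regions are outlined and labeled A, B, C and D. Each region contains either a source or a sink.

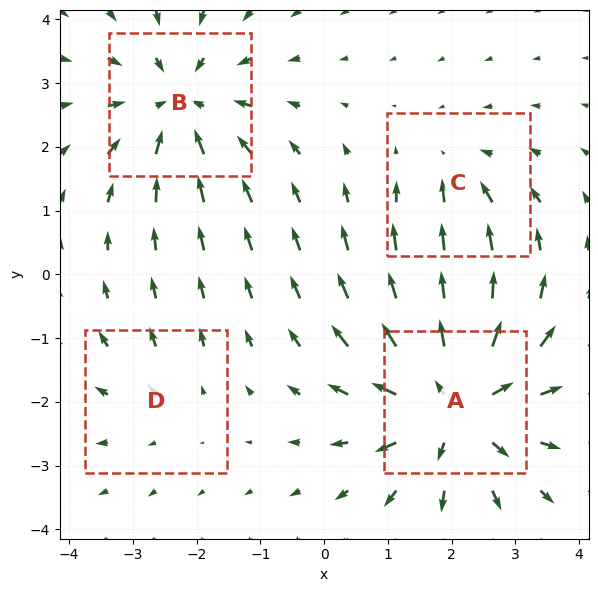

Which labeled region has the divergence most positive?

A

Divergence at each region's feature centre — A: about +6, B: about -4, C: about -3, D: about +2. Region A is most positive.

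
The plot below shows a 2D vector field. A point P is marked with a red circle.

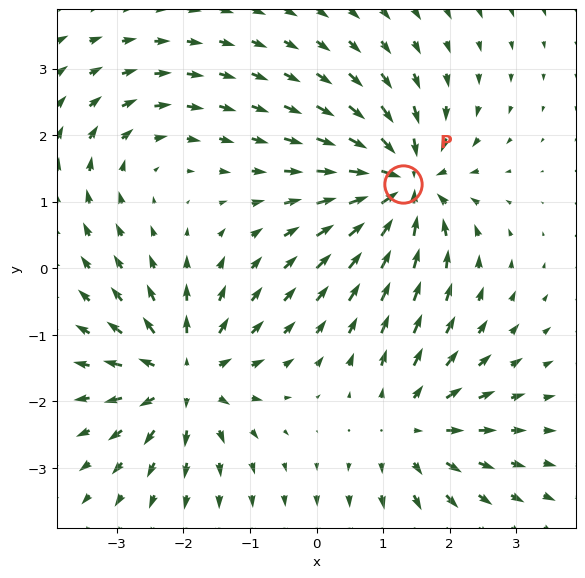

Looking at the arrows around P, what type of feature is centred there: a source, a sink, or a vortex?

sink

At P (1.3, 1.3) the arrows converge inward. Divergence about -7, curl ≈0 — negative divergence with near-zero curl is a sink.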